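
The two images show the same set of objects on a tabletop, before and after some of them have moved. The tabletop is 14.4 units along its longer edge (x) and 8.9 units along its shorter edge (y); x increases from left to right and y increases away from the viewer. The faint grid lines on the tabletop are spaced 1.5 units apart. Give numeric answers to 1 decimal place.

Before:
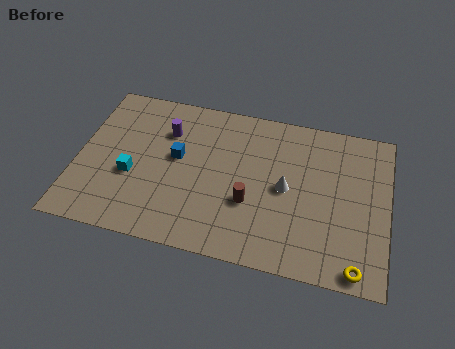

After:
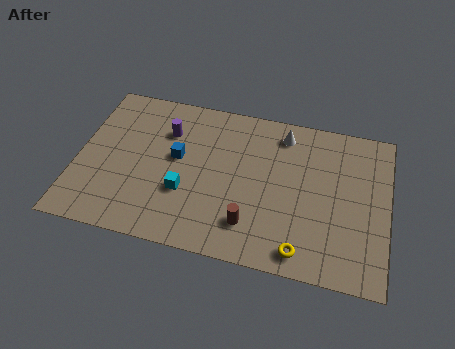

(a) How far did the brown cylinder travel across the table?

1.2

The brown cylinder moved from about (8.1, 3.2) to (8.2, 2.0), a distance of √(0.1² + 1.2²) ≈ 1.2.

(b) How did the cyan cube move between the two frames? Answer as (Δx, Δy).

(2.5, -0.4)

The cyan cube started near (2.6, 3.5) and ended near (5.1, 3.1).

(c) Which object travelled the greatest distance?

the white cone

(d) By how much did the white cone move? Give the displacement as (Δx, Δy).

(-0.3, 3.1)

The white cone was at about (9.7, 4.4) and moved to about (9.4, 7.5).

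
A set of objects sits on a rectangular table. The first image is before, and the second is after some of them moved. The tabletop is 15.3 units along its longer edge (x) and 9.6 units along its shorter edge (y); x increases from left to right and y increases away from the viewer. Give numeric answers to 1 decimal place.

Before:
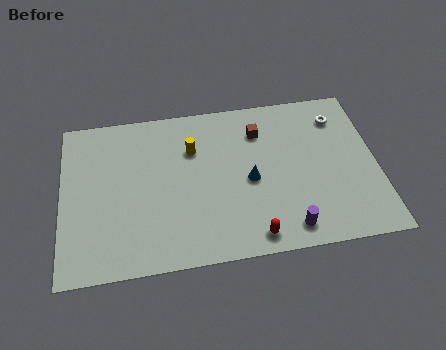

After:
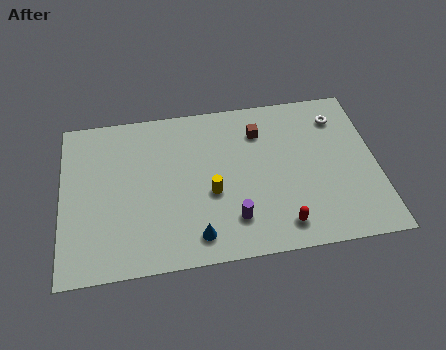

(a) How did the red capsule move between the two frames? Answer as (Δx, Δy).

(1.4, 0.4)

The red capsule was at about (9.1, 1.1) and moved to about (10.5, 1.5).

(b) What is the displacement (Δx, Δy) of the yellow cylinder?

(0.8, -2.8)

From the two frames, the yellow cylinder sits at roughly (6.4, 6.7) before and (7.2, 3.9) after.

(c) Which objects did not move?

the brown cube and the white torus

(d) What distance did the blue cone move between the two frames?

4.0

The blue cone moved from about (9.1, 4.4) to (6.4, 1.5), a distance of √(2.7² + 2.9²) ≈ 4.0.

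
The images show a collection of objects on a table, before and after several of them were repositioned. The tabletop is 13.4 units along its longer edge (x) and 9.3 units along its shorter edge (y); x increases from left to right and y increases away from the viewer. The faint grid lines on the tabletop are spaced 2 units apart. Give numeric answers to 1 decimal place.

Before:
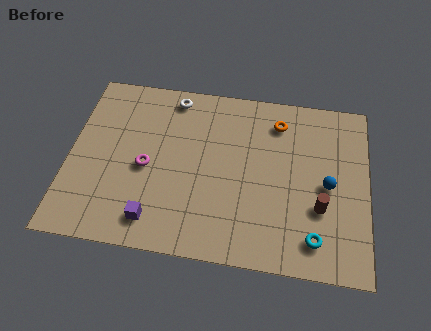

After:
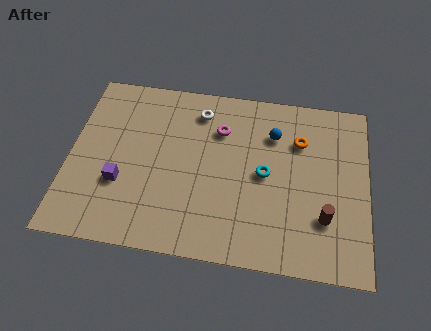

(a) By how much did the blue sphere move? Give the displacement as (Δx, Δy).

(-2.5, 2.4)

The blue sphere was at about (11.6, 4.4) and moved to about (9.1, 6.8).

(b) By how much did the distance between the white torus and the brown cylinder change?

-0.8

They were about 8.4 units apart before and 7.6 after — 0.8 units closer together.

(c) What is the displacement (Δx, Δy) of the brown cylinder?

(0.2, -0.5)

The brown cylinder was at about (11.3, 3.2) and moved to about (11.5, 2.7).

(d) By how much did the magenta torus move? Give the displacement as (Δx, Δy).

(3.2, 2.5)

The magenta torus started near (3.5, 4.2) and ended near (6.7, 6.7).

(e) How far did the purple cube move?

2.3

From (4.0, 1.5) to (2.4, 3.2), the purple cube covered √(1.6² + 1.7²) ≈ 2.3 units.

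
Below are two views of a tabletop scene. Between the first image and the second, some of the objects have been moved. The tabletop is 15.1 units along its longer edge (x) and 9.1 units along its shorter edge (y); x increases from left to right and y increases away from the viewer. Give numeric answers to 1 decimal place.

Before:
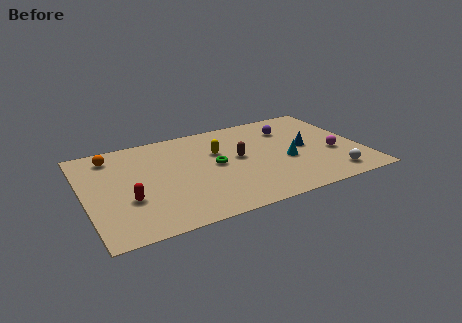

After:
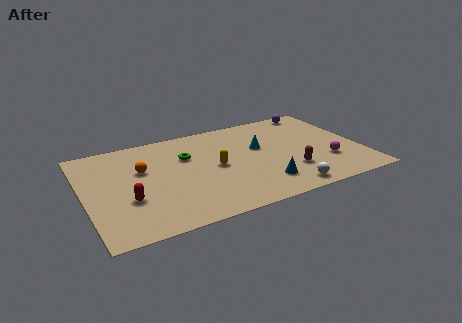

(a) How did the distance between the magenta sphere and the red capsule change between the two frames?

-0.4

The distance was about 11.3 in the first image and 10.9 in the second, so they moved 0.4 units closer together.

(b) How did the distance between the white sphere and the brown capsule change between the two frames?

-4.2

Before: roughly 5.9 units apart; after: 1.7. That's 4.2 units closer together.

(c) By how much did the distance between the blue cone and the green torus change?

+0.5

The distance was about 5.0 in the first image and 5.5 in the second, so they moved 0.5 units further apart.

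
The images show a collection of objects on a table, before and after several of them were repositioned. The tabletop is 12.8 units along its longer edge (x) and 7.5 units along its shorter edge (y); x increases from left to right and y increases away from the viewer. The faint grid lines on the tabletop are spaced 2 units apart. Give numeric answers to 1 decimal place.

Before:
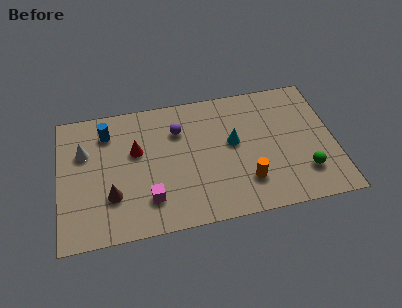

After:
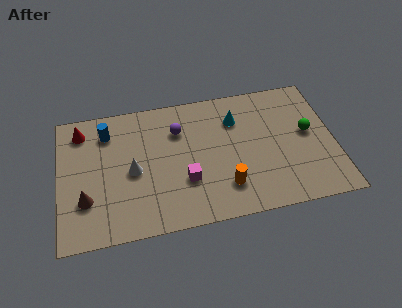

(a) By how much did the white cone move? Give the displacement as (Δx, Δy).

(2.2, -1.5)

From the two frames, the white cone sits at roughly (1.2, 5.0) before and (3.4, 3.5) after.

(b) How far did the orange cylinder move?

1.0

The orange cylinder moved from about (8.6, 1.9) to (7.6, 1.8), a distance of √(1.0² + 0.1²) ≈ 1.0.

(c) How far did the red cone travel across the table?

3.0

From (3.6, 4.6) to (1.1, 6.2), the red cone covered √(2.5² + 1.6²) ≈ 3.0 units.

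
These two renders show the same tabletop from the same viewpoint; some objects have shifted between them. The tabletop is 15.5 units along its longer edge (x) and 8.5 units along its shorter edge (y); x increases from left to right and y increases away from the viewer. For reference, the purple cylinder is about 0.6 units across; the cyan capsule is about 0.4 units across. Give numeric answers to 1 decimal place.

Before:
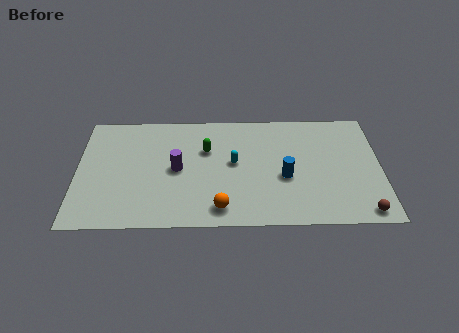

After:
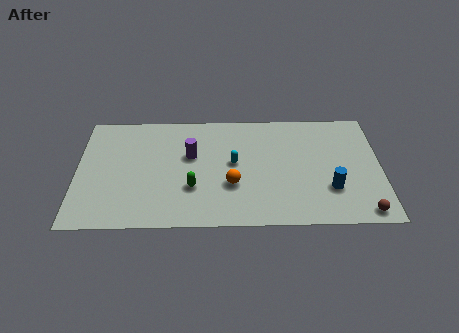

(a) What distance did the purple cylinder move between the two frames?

1.2

The purple cylinder was near (5.1, 4.2) before and (5.8, 5.2) after, so it travelled √(0.7² + 1.0²) ≈ 1.2 units.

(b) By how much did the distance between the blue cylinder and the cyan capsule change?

+2.5

Before: roughly 2.8 units apart; after: 5.3. That's 2.5 units further apart.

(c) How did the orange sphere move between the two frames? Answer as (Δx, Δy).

(0.6, 1.7)

The orange sphere was at about (7.3, 1.3) and moved to about (7.9, 3.0).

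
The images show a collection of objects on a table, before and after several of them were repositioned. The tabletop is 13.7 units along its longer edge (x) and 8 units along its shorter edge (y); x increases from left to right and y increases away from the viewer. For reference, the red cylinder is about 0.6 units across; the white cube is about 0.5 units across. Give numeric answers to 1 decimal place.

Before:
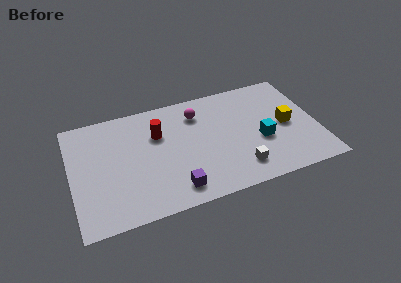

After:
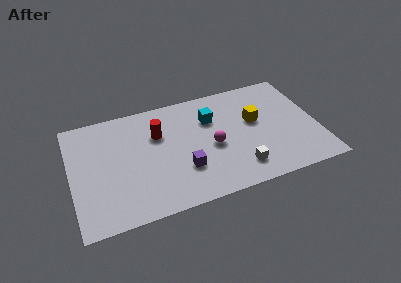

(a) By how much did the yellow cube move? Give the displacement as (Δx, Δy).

(-1.7, 0.8)

The yellow cube started near (12.0, 3.9) and ended near (10.3, 4.7).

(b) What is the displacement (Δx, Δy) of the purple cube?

(0.6, 1.2)

The purple cube was at about (5.5, 1.3) and moved to about (6.1, 2.5).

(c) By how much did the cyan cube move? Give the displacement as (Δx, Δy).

(-2.6, 2.4)

The cyan cube started near (10.5, 3.2) and ended near (7.9, 5.6).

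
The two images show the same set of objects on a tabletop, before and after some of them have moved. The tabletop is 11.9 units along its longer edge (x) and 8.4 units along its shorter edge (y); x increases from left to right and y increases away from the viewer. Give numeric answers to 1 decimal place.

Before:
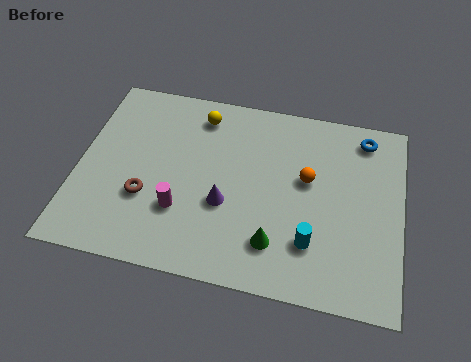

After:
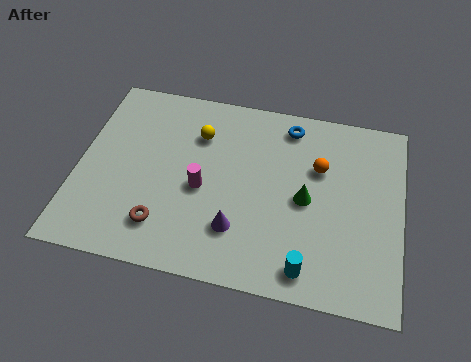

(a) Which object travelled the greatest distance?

the blue torus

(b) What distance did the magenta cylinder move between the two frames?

1.3

The magenta cylinder was near (3.9, 2.6) before and (4.6, 3.7) after, so it travelled √(0.7² + 1.1²) ≈ 1.3 units.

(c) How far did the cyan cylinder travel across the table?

1.1

The cyan cylinder moved from about (8.7, 2.2) to (8.6, 1.1), a distance of √(0.1² + 1.1²) ≈ 1.1.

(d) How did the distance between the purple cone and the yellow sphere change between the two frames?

+0.3

Before: roughly 4.0 units apart; after: 4.3. That's 0.3 units further apart.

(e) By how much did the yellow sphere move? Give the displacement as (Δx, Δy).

(0.0, -0.9)

From the two frames, the yellow sphere sits at roughly (4.3, 7.0) before and (4.3, 6.1) after.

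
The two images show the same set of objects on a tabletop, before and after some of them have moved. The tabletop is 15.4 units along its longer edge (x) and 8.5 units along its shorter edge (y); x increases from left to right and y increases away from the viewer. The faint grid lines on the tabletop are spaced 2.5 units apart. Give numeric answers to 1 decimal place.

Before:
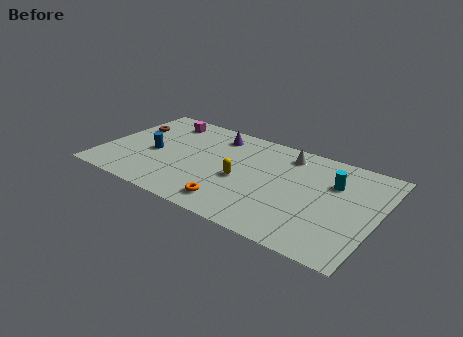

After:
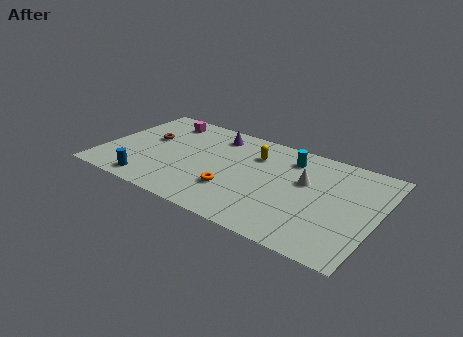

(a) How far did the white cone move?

2.3

From (10.0, 7.1) to (11.3, 5.2), the white cone covered √(1.3² + 1.9²) ≈ 2.3 units.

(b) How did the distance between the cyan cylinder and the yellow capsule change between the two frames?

-3.3

They were about 5.3 units apart before and 2.0 after — 3.3 units closer together.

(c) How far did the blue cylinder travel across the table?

2.7

From (2.8, 3.8) to (3.1, 1.1), the blue cylinder covered √(0.3² + 2.7²) ≈ 2.7 units.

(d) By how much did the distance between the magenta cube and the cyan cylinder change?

-2.7

They were about 10.1 units apart before and 7.4 after — 2.7 units closer together.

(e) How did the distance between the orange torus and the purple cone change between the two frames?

-1.2

Before: roughly 5.9 units apart; after: 4.7. That's 1.2 units closer together.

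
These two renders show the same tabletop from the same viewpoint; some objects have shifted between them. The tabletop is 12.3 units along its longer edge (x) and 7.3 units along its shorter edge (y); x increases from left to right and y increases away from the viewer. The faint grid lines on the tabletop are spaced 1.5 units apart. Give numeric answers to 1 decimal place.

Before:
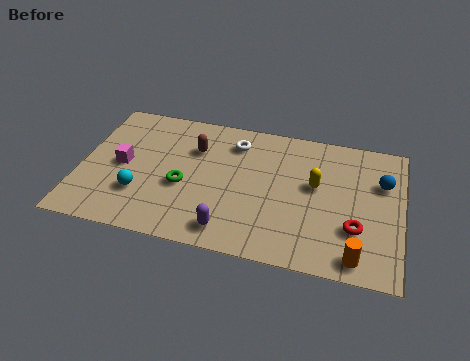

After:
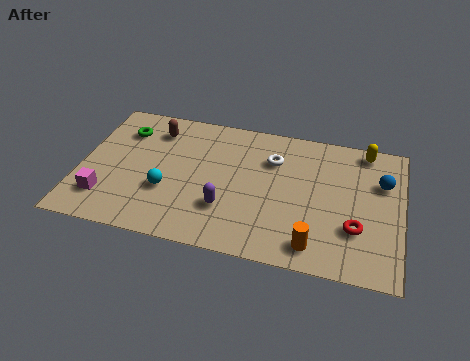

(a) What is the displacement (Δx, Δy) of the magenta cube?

(-0.5, -1.9)

From the two frames, the magenta cube sits at roughly (1.6, 3.6) before and (1.1, 1.7) after.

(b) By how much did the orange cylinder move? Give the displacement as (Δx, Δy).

(-1.6, 0.2)

The orange cylinder was at about (10.7, 0.9) and moved to about (9.1, 1.1).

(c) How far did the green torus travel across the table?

3.5

The green torus moved from about (4.0, 3.0) to (1.5, 5.5), a distance of √(2.5² + 2.5²) ≈ 3.5.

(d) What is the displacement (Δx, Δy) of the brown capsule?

(-1.6, 0.7)

The brown capsule started near (4.3, 5.1) and ended near (2.7, 5.8).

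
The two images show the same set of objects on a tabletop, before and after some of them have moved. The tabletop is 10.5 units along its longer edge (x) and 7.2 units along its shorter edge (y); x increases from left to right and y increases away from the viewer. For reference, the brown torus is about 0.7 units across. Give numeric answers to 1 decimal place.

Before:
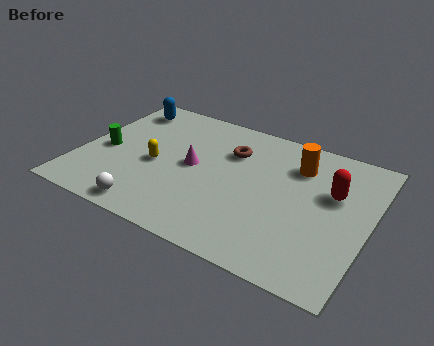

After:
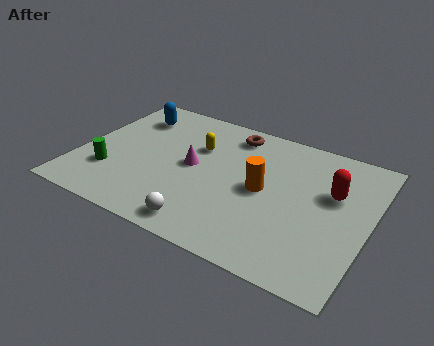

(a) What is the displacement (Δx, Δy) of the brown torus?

(-0.1, 1.0)

The brown torus started near (5.3, 5.1) and ended near (5.2, 6.1).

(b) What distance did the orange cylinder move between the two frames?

2.1

The orange cylinder was near (7.7, 5.4) before and (6.7, 3.6) after, so it travelled √(1.0² + 1.8²) ≈ 2.1 units.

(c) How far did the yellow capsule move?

2.1

The yellow capsule was near (2.8, 3.2) before and (4.1, 4.8) after, so it travelled √(1.3² + 1.6²) ≈ 2.1 units.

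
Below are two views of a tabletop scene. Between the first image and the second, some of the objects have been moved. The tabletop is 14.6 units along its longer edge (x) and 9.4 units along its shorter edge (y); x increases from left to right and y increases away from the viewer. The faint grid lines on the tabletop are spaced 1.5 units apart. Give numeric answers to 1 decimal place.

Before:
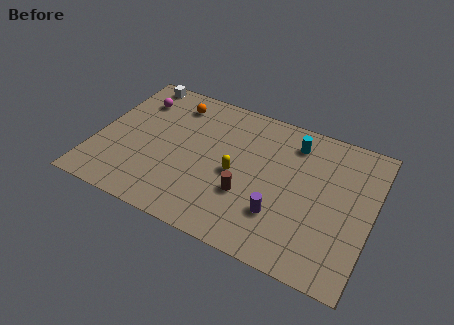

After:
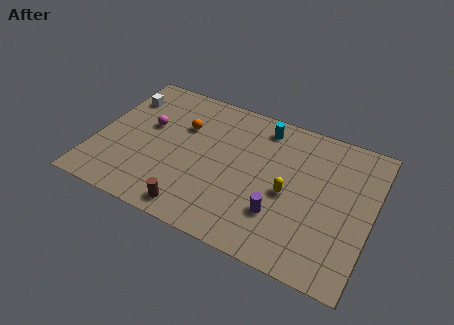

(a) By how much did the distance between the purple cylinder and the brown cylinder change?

+2.7

The distance was about 1.9 in the first image and 4.6 in the second, so they moved 2.7 units further apart.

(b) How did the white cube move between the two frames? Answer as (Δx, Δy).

(-0.5, -1.5)

The white cube was at about (1.5, 8.6) and moved to about (1.0, 7.1).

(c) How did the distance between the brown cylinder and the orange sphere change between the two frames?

-1.0

The distance was about 6.4 in the first image and 5.4 in the second, so they moved 1.0 units closer together.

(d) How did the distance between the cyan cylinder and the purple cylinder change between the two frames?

+0.6

Before: roughly 4.9 units apart; after: 5.5. That's 0.6 units further apart.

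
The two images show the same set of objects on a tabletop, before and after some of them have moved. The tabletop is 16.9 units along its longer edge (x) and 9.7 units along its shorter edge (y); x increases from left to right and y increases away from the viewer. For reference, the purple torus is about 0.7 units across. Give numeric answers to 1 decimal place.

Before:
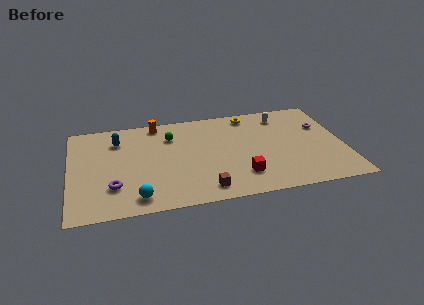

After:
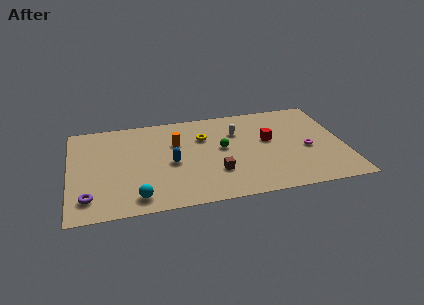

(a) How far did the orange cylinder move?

2.5

The orange cylinder moved from about (5.5, 8.7) to (6.6, 6.4), a distance of √(1.1² + 2.3²) ≈ 2.5.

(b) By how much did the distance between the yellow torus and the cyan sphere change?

-3.4

They were about 10.2 units apart before and 6.8 after — 3.4 units closer together.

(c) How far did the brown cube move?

1.7

From (8.1, 1.4) to (8.9, 2.9), the brown cube covered √(0.8² + 1.5²) ≈ 1.7 units.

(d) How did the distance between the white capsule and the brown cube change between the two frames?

-4.2

They were about 8.4 units apart before and 4.2 after — 4.2 units closer together.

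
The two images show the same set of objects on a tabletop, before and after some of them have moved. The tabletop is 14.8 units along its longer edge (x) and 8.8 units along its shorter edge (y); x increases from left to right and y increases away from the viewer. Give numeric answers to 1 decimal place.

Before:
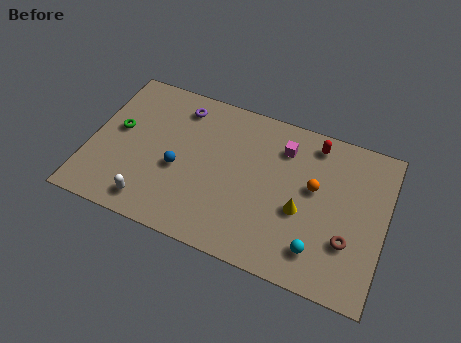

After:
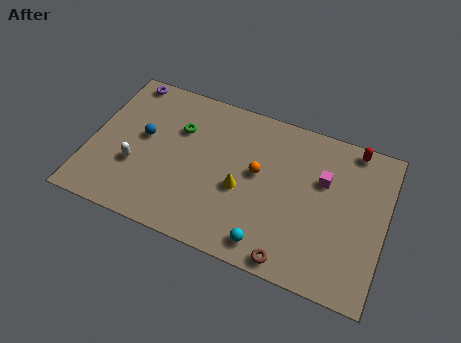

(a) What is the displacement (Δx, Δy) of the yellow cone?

(-3.0, 0.1)

The yellow cone started near (10.7, 3.6) and ended near (7.7, 3.7).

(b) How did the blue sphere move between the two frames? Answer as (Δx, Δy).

(-1.9, 1.2)

The blue sphere was at about (4.5, 3.7) and moved to about (2.6, 4.9).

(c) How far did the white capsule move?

2.1

From (3.4, 1.3) to (2.4, 3.1), the white capsule covered √(1.0² + 1.8²) ≈ 2.1 units.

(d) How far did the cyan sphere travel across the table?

2.5

The cyan sphere moved from about (11.7, 1.8) to (9.3, 1.2), a distance of √(2.4² + 0.6²) ≈ 2.5.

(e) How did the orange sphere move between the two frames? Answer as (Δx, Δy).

(-2.8, -0.2)

The orange sphere was at about (11.2, 5.1) and moved to about (8.4, 4.9).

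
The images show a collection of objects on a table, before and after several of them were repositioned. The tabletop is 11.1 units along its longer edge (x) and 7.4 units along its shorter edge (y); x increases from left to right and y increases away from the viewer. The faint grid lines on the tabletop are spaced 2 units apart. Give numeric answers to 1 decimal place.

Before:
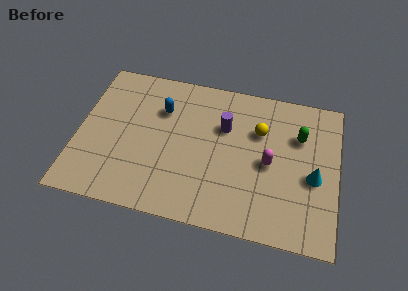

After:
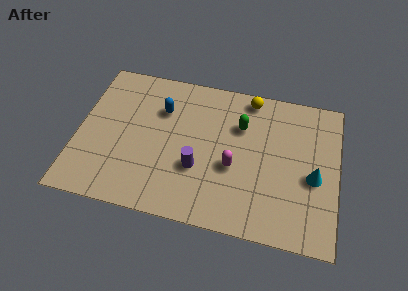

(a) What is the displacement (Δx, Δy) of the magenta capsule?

(-1.5, -0.5)

The magenta capsule was at about (8.2, 3.5) and moved to about (6.7, 3.0).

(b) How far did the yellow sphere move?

1.7

The yellow sphere was near (7.7, 5.0) before and (7.2, 6.6) after, so it travelled √(0.5² + 1.6²) ≈ 1.7 units.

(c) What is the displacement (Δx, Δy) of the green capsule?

(-2.5, 0.0)

The green capsule started near (9.4, 5.1) and ended near (6.9, 5.1).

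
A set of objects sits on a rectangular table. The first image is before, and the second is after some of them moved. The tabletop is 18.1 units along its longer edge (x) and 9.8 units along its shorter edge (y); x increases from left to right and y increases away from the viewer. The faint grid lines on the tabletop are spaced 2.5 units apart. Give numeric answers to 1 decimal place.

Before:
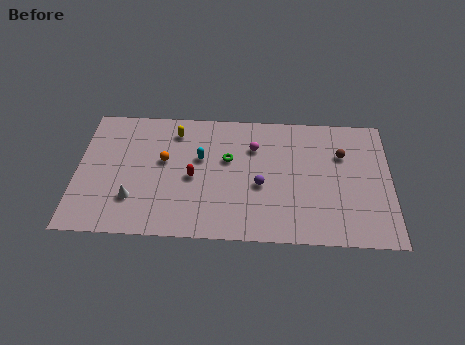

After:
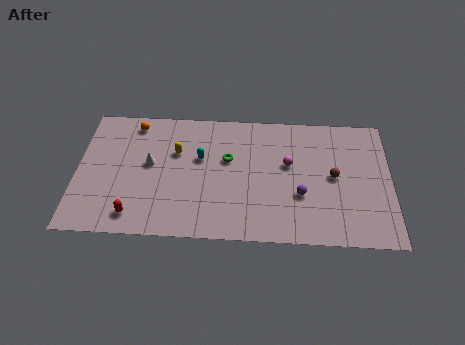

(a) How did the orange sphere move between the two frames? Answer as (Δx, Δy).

(-1.8, 2.8)

From the two frames, the orange sphere sits at roughly (5.0, 5.7) before and (3.2, 8.5) after.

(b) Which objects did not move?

the green torus and the cyan capsule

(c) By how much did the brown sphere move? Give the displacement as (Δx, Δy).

(-0.5, -1.7)

The brown sphere started near (15.3, 6.7) and ended near (14.8, 5.0).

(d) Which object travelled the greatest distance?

the red capsule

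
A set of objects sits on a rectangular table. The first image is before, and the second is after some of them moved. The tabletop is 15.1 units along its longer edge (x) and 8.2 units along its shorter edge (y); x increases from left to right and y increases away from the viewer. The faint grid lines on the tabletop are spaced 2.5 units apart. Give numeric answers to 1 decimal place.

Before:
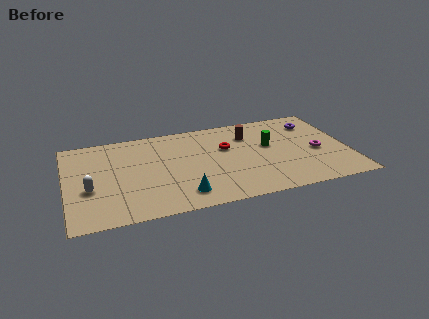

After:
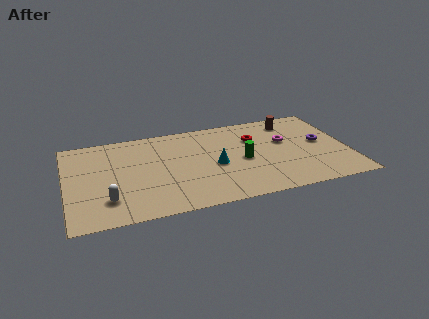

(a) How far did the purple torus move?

2.0

From (13.5, 6.4) to (13.7, 4.4), the purple torus covered √(0.2² + 2.0²) ≈ 2.0 units.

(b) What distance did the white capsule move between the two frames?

1.5

From (1.2, 3.2) to (2.1, 2.0), the white capsule covered √(0.9² + 1.2²) ≈ 1.5 units.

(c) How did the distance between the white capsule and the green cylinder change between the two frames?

-2.3

Before: roughly 9.8 units apart; after: 7.5. That's 2.3 units closer together.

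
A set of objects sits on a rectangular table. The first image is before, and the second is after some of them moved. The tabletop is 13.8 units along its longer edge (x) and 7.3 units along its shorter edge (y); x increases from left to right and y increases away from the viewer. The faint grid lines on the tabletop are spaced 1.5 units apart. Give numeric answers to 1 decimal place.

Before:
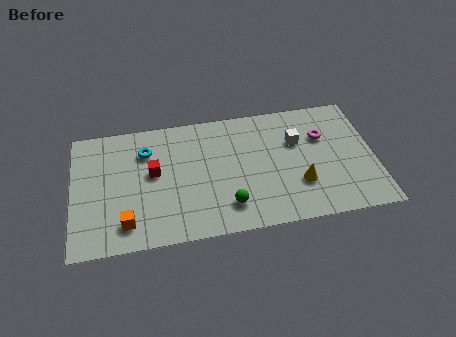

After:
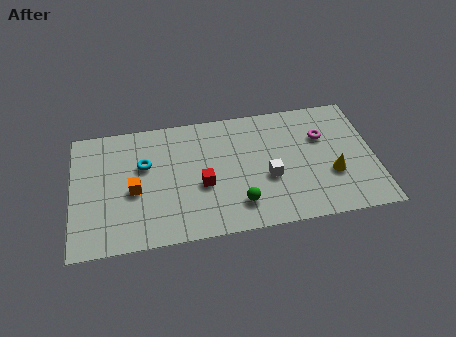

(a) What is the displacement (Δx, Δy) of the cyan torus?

(-0.1, -0.8)

The cyan torus started near (3.4, 5.4) and ended near (3.3, 4.6).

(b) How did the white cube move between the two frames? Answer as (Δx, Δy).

(-1.4, -1.9)

The white cube was at about (10.3, 4.8) and moved to about (8.9, 2.9).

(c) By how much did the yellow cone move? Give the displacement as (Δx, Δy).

(1.5, 0.3)

The yellow cone started near (10.3, 2.3) and ended near (11.8, 2.6).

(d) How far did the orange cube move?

1.8

The orange cube moved from about (2.4, 1.4) to (2.8, 3.2), a distance of √(0.4² + 1.8²) ≈ 1.8.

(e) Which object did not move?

the magenta torus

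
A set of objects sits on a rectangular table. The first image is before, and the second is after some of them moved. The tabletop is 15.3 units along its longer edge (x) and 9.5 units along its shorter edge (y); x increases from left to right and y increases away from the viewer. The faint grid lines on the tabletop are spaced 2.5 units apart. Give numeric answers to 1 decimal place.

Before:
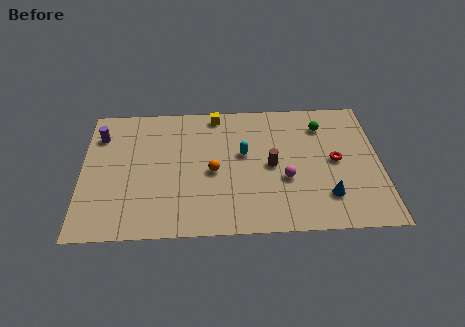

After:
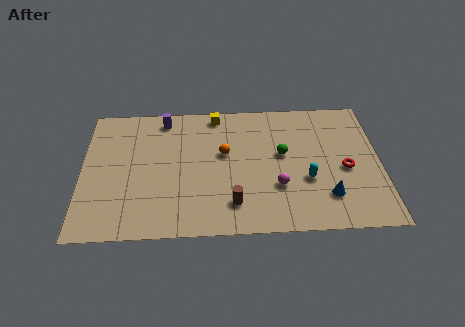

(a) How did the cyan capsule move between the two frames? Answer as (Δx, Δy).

(3.2, -2.0)

The cyan capsule was at about (8.3, 5.5) and moved to about (11.5, 3.5).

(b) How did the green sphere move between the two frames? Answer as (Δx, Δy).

(-2.1, -2.0)

The green sphere was at about (12.4, 7.4) and moved to about (10.3, 5.4).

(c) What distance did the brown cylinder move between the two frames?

3.3

The brown cylinder moved from about (9.7, 4.6) to (7.7, 2.0), a distance of √(2.0² + 2.6²) ≈ 3.3.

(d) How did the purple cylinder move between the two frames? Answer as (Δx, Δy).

(3.3, 1.1)

The purple cylinder was at about (0.9, 7.2) and moved to about (4.2, 8.3).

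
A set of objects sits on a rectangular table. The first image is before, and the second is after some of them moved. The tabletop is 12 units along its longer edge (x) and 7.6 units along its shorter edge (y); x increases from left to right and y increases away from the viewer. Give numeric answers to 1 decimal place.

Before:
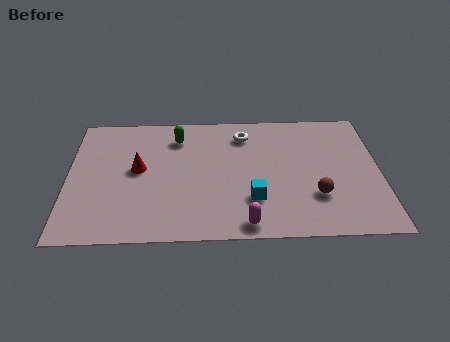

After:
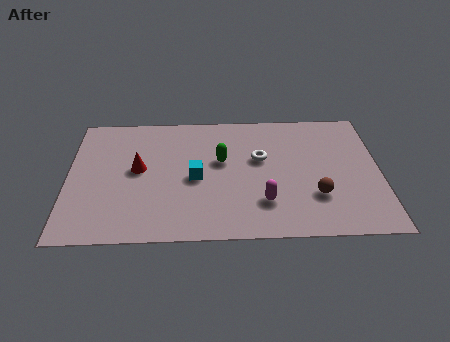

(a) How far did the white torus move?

1.6

From (6.8, 6.1) to (7.4, 4.6), the white torus covered √(0.6² + 1.5²) ≈ 1.6 units.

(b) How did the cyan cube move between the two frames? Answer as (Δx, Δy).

(-2.2, 1.3)

The cyan cube started near (7.1, 2.2) and ended near (4.9, 3.5).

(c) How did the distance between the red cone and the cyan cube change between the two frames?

-2.5

The distance was about 4.8 in the first image and 2.3 in the second, so they moved 2.5 units closer together.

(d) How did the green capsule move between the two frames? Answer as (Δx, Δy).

(1.7, -1.5)

The green capsule was at about (4.2, 6.0) and moved to about (5.9, 4.5).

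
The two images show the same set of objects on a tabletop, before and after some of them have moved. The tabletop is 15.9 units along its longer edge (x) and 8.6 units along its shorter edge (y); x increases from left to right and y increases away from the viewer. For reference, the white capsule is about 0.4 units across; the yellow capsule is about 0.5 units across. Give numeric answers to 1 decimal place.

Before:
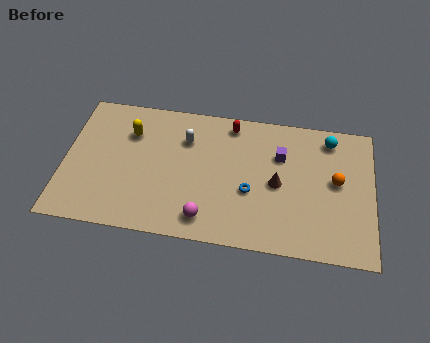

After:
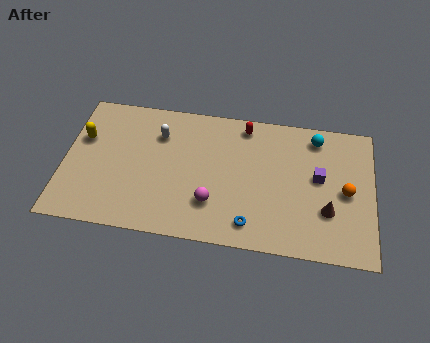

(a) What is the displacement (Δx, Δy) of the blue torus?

(0.1, -2.0)

The blue torus was at about (9.6, 3.4) and moved to about (9.7, 1.4).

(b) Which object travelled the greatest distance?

the brown cone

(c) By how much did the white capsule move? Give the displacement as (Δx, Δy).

(-1.4, 0.1)

The white capsule started near (6.2, 6.2) and ended near (4.8, 6.3).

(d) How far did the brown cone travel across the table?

2.9

The brown cone was near (11.0, 4.1) before and (13.6, 2.8) after, so it travelled √(2.6² + 1.3²) ≈ 2.9 units.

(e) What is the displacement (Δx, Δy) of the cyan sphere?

(-0.7, 0.0)

The cyan sphere started near (13.6, 7.3) and ended near (12.9, 7.3).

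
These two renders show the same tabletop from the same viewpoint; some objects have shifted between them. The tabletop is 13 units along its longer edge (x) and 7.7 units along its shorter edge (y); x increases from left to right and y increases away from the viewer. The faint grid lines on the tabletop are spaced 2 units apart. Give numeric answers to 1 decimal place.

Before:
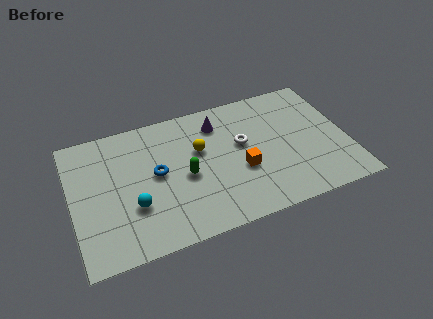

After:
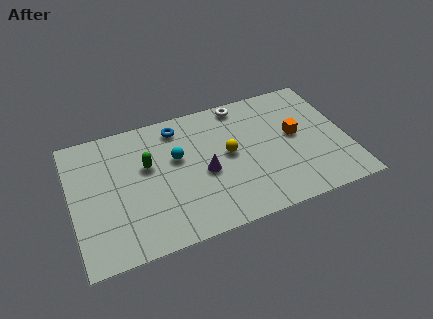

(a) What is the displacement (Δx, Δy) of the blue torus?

(1.2, 2.4)

The blue torus started near (4.0, 4.1) and ended near (5.2, 6.5).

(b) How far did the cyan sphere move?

3.0

The cyan sphere was near (2.8, 2.6) before and (5.0, 4.7) after, so it travelled √(2.2² + 2.1²) ≈ 3.0 units.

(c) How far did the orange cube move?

3.0

The orange cube was near (7.9, 3.0) before and (10.6, 4.2) after, so it travelled √(2.7² + 1.2²) ≈ 3.0 units.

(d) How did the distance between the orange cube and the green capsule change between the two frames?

+4.4

They were about 2.6 units apart before and 7.0 after — 4.4 units further apart.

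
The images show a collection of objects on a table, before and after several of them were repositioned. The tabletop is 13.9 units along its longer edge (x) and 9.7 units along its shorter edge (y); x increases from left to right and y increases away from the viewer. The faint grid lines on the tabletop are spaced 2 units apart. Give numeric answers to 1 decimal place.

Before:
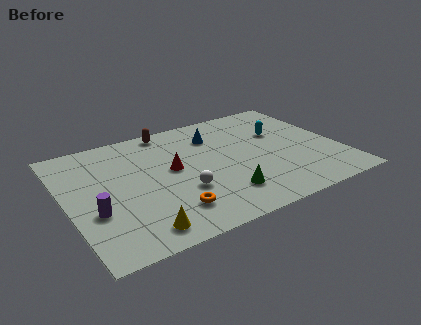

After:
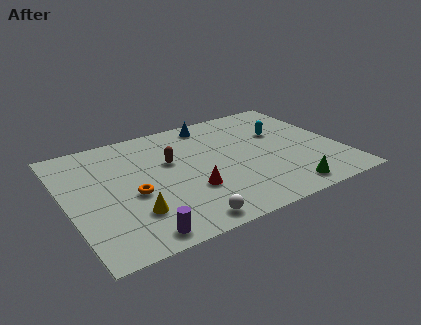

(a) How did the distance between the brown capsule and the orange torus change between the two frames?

-3.9

The distance was about 6.8 in the first image and 2.9 in the second, so they moved 3.9 units closer together.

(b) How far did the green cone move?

3.2

The green cone moved from about (7.5, 2.2) to (10.5, 1.2), a distance of √(3.0² + 1.0²) ≈ 3.2.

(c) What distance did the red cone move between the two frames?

2.2

The red cone moved from about (5.4, 5.3) to (6.0, 3.2), a distance of √(0.6² + 2.1²) ≈ 2.2.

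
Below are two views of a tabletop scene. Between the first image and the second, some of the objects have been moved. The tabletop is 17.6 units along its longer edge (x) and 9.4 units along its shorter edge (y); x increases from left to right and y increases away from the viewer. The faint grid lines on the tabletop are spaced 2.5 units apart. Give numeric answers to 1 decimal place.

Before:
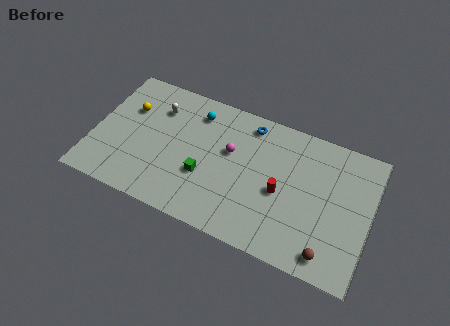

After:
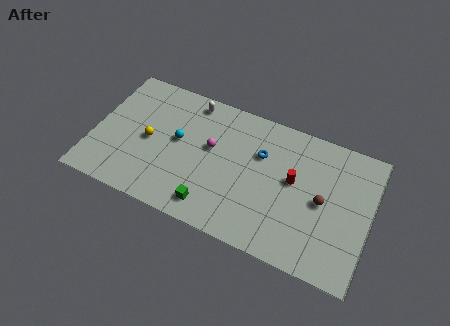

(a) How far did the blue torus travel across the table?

2.0

From (9.6, 8.1) to (10.5, 6.3), the blue torus covered √(0.9² + 1.8²) ≈ 2.0 units.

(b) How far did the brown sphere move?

3.4

The brown sphere was near (15.3, 1.3) before and (14.6, 4.6) after, so it travelled √(0.7² + 3.3²) ≈ 3.4 units.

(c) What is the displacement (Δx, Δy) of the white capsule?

(2.0, 1.3)

The white capsule was at about (3.8, 7.0) and moved to about (5.8, 8.3).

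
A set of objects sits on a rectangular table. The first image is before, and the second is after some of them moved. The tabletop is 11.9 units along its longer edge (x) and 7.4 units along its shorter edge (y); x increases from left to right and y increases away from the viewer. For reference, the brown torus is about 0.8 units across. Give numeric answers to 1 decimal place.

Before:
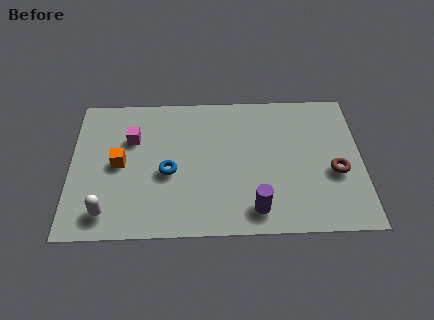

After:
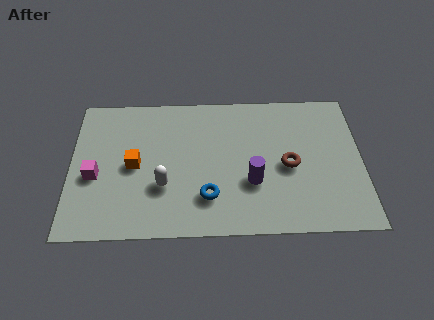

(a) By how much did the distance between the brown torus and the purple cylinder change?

-2.1

The distance was about 3.8 in the first image and 1.7 in the second, so they moved 2.1 units closer together.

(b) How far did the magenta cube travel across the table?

2.4

From (2.5, 5.0) to (1.0, 3.1), the magenta cube covered √(1.5² + 1.9²) ≈ 2.4 units.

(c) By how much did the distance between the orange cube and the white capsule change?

-0.9

Before: roughly 2.5 units apart; after: 1.6. That's 0.9 units closer together.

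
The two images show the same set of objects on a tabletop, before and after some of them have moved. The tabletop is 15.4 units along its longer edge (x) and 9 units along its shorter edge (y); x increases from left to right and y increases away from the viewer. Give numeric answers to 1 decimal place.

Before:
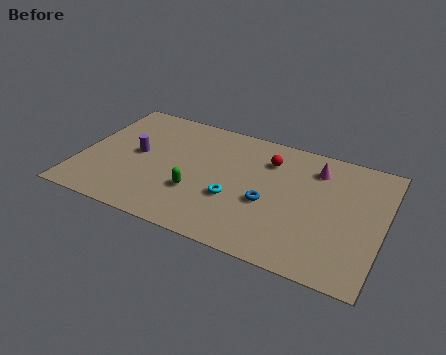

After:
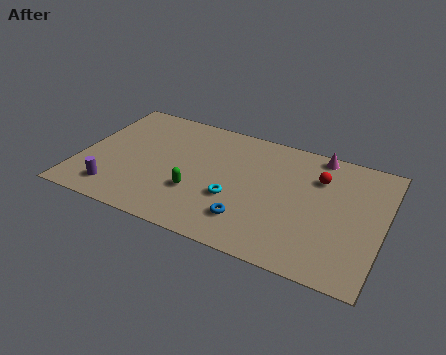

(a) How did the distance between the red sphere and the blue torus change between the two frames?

+2.3

Before: roughly 3.1 units apart; after: 5.4. That's 2.3 units further apart.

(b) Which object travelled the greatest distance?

the purple cylinder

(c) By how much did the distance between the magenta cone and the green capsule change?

+0.7

The distance was about 7.0 in the first image and 7.7 in the second, so they moved 0.7 units further apart.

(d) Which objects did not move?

the cyan torus and the green capsule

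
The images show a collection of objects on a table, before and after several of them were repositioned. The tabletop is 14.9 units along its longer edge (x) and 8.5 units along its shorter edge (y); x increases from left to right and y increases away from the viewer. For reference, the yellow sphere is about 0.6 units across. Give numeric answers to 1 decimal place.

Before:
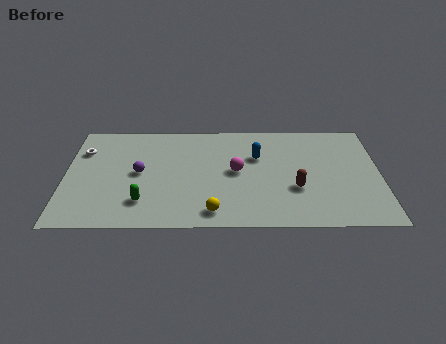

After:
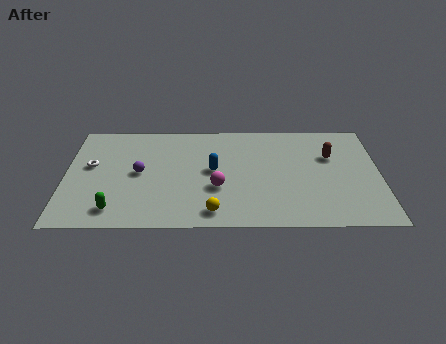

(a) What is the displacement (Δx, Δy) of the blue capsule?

(-2.1, -1.1)

The blue capsule started near (9.1, 5.6) and ended near (7.0, 4.5).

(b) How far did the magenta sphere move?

1.6

The magenta sphere moved from about (8.1, 4.4) to (7.2, 3.1), a distance of √(0.9² + 1.3²) ≈ 1.6.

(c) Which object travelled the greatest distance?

the brown capsule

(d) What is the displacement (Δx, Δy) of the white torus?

(0.4, -1.2)

The white torus was at about (0.8, 6.1) and moved to about (1.2, 4.9).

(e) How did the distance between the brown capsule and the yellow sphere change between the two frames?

+2.8

They were about 4.3 units apart before and 7.1 after — 2.8 units further apart.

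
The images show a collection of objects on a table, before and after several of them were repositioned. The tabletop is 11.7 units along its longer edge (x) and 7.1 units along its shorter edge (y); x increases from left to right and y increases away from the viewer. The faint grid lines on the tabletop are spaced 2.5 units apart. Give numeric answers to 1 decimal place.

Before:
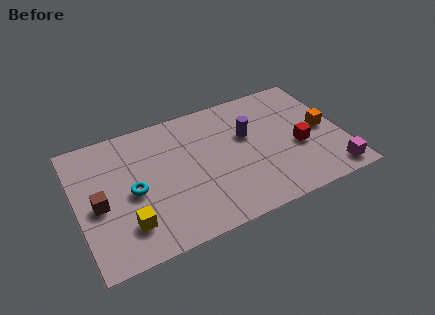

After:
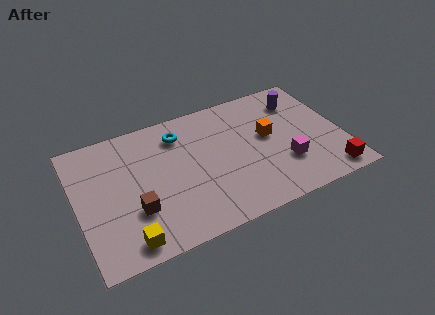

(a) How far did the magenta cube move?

2.3

The magenta cube was near (10.9, 0.9) before and (9.0, 2.2) after, so it travelled √(1.9² + 1.3²) ≈ 2.3 units.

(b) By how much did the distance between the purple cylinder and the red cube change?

+2.1

Before: roughly 2.6 units apart; after: 4.7. That's 2.1 units further apart.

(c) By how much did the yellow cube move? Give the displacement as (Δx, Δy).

(-0.1, -0.8)

The yellow cube started near (2.0, 1.7) and ended near (1.9, 0.9).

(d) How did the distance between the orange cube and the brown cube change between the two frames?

-3.7

They were about 10.0 units apart before and 6.3 after — 3.7 units closer together.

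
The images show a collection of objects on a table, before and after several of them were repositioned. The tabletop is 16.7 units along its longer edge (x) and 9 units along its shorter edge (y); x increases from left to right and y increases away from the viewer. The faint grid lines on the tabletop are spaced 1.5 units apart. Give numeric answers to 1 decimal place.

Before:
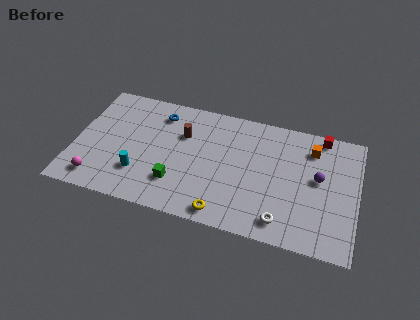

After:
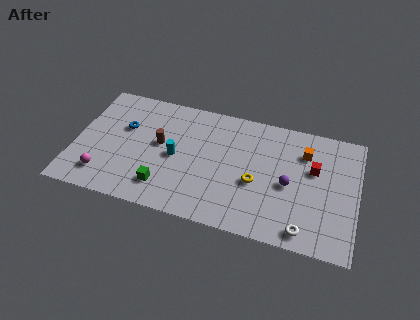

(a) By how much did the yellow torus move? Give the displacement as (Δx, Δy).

(1.7, 2.7)

The yellow torus started near (9.1, 1.0) and ended near (10.8, 3.7).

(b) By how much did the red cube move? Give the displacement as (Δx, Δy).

(-0.3, -2.6)

The red cube started near (14.4, 8.2) and ended near (14.1, 5.6).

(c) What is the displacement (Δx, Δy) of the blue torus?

(-2.0, -1.6)

The blue torus was at about (4.8, 7.3) and moved to about (2.8, 5.7).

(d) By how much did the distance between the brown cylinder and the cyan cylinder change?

-3.1

They were about 4.3 units apart before and 1.2 after — 3.1 units closer together.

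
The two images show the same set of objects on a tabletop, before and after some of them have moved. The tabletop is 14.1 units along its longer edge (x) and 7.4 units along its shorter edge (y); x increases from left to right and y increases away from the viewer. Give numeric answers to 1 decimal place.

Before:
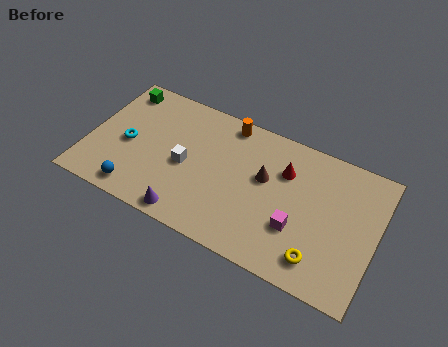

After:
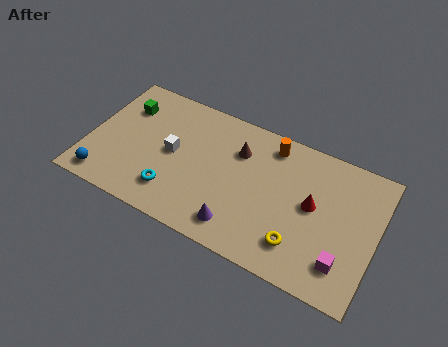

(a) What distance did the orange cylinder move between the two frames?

2.2

The orange cylinder moved from about (6.5, 6.6) to (8.7, 6.3), a distance of √(2.2² + 0.3²) ≈ 2.2.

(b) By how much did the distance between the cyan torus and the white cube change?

-0.8

The distance was about 2.9 in the first image and 2.1 in the second, so they moved 0.8 units closer together.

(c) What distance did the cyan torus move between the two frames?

3.0

The cyan torus moved from about (1.9, 3.4) to (4.4, 1.7), a distance of √(2.5² + 1.7²) ≈ 3.0.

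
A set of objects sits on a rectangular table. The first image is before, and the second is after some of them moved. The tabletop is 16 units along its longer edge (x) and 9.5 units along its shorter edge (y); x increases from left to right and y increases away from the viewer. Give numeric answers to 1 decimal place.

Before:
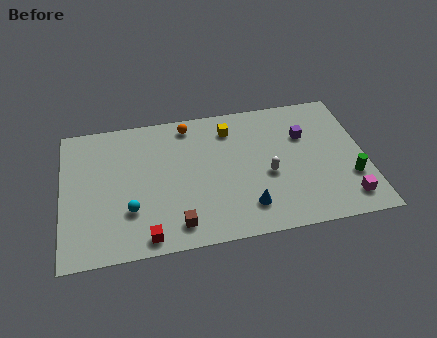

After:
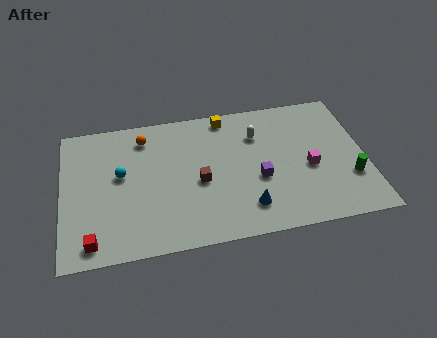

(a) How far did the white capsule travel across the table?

2.9

From (10.8, 4.0) to (10.4, 6.9), the white capsule covered √(0.4² + 2.9²) ≈ 2.9 units.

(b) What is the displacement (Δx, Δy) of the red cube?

(-2.8, 0.2)

The red cube started near (4.3, 1.0) and ended near (1.5, 1.2).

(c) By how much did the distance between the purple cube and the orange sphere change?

+0.7

Before: roughly 6.4 units apart; after: 7.1. That's 0.7 units further apart.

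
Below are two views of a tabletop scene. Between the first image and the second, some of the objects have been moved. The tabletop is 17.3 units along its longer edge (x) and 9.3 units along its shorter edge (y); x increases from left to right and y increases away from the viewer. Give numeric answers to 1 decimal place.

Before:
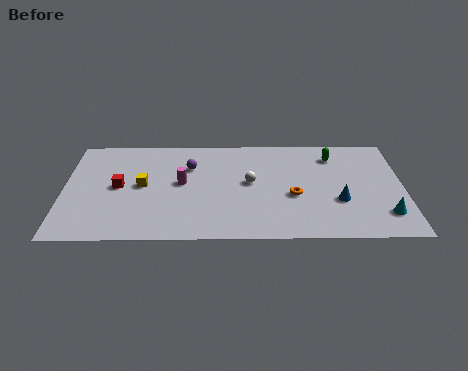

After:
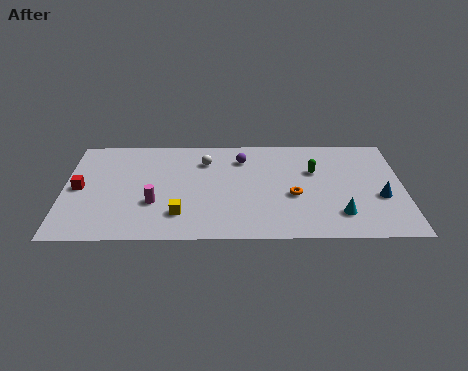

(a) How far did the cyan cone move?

2.3

The cyan cone was near (16.3, 2.1) before and (14.0, 2.1) after, so it travelled √(2.3² + 0.0²) ≈ 2.3 units.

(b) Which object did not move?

the orange torus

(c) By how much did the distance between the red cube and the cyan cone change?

-0.3

The distance was about 13.7 in the first image and 13.4 in the second, so they moved 0.3 units closer together.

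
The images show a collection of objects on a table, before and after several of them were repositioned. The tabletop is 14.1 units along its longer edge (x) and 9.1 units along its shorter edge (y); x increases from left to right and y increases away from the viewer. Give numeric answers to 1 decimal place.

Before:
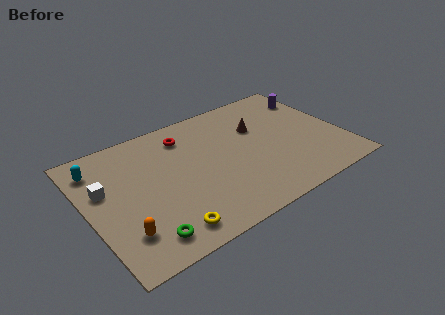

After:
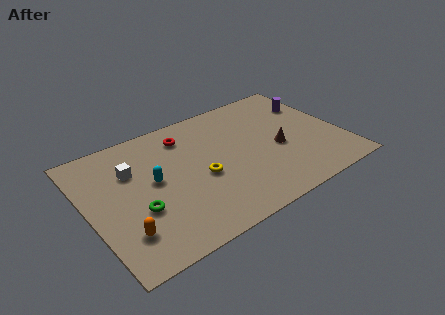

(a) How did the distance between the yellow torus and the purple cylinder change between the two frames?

-3.7

Before: roughly 11.1 units apart; after: 7.4. That's 3.7 units closer together.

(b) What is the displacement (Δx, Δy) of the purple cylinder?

(-0.2, -0.5)

The purple cylinder started near (13.2, 7.0) and ended near (13.0, 6.5).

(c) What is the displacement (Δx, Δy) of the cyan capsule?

(2.7, -2.4)

The cyan capsule was at about (0.9, 7.3) and moved to about (3.6, 4.9).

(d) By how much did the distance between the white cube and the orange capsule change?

+0.7

The distance was about 3.4 in the first image and 4.1 in the second, so they moved 0.7 units further apart.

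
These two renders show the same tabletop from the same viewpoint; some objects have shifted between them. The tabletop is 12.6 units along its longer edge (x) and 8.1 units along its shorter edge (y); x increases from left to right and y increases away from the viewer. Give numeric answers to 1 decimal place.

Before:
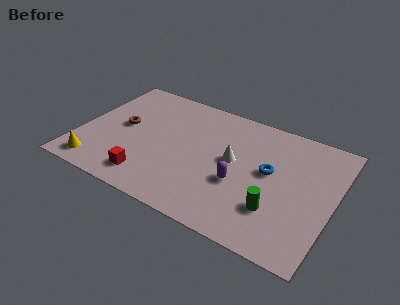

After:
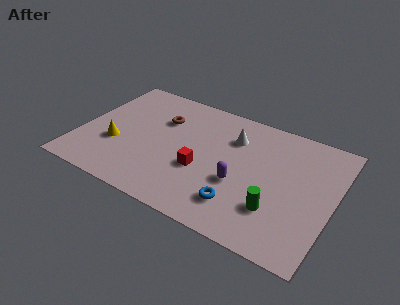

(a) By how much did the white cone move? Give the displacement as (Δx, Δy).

(-0.2, 1.5)

The white cone started near (7.6, 4.4) and ended near (7.4, 5.9).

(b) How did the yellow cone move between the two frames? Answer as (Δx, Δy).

(0.7, 1.8)

The yellow cone was at about (1.2, 1.1) and moved to about (1.9, 2.9).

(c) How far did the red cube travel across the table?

2.9

From (3.8, 1.4) to (6.2, 3.1), the red cube covered √(2.4² + 1.7²) ≈ 2.9 units.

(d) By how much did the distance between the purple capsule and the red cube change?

-2.7

The distance was about 4.6 in the first image and 1.9 in the second, so they moved 2.7 units closer together.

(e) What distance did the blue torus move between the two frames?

2.9

From (9.4, 4.5) to (8.3, 1.8), the blue torus covered √(1.1² + 2.7²) ≈ 2.9 units.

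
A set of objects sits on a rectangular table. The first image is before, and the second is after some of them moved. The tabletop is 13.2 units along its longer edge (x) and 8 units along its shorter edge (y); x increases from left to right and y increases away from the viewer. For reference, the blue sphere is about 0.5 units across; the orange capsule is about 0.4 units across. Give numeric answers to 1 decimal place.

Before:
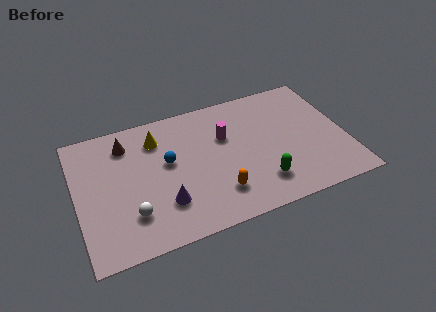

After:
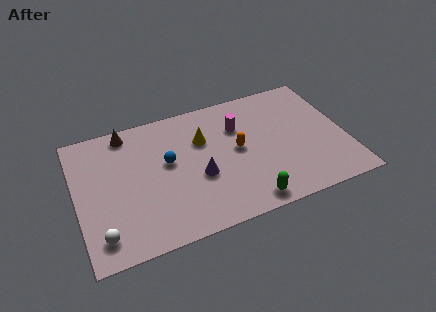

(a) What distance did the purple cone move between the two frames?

2.1

The purple cone was near (4.1, 2.2) before and (5.9, 3.2) after, so it travelled √(1.8² + 1.0²) ≈ 2.1 units.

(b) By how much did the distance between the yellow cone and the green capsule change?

-1.6

The distance was about 6.4 in the first image and 4.8 in the second, so they moved 1.6 units closer together.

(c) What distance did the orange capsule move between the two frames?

2.6

The orange capsule moved from about (6.7, 1.9) to (7.9, 4.2), a distance of √(1.2² + 2.3²) ≈ 2.6.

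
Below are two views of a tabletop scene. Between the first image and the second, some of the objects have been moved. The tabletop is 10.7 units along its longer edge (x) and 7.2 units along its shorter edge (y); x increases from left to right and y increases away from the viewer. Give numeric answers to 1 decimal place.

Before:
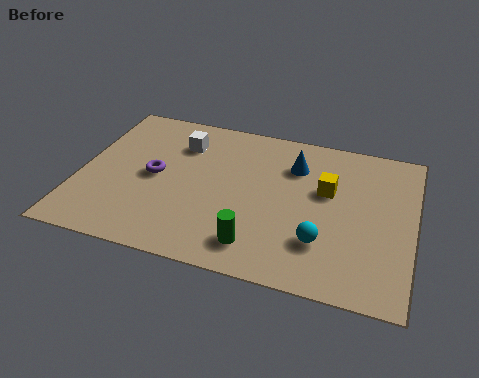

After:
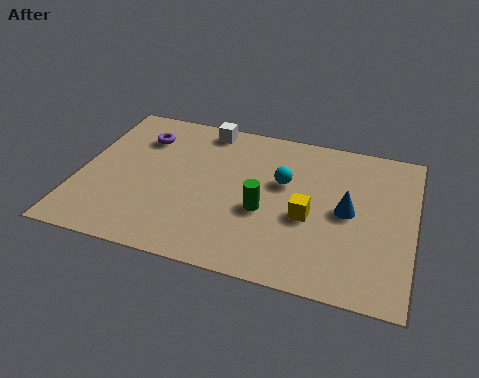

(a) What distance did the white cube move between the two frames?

1.2

From (3.1, 5.4) to (3.8, 6.4), the white cube covered √(0.7² + 1.0²) ≈ 1.2 units.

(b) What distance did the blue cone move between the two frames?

2.5

From (6.8, 5.3) to (8.6, 3.6), the blue cone covered √(1.8² + 1.7²) ≈ 2.5 units.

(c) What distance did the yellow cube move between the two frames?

1.5

The yellow cube moved from about (7.9, 4.4) to (7.4, 3.0), a distance of √(0.5² + 1.4²) ≈ 1.5.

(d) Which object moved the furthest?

the cyan sphere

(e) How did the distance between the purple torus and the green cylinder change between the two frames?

+0.7

They were about 4.2 units apart before and 4.9 after — 0.7 units further apart.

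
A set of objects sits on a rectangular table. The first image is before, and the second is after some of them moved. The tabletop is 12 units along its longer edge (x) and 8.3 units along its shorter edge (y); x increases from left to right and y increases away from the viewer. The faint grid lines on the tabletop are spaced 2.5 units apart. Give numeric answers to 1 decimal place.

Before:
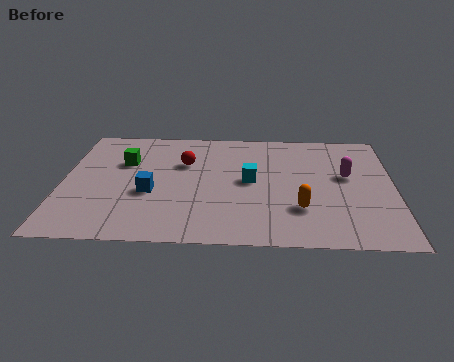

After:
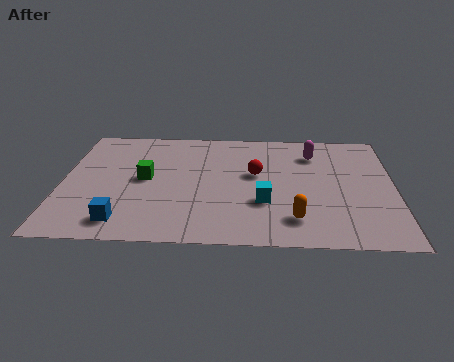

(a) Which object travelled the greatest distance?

the red sphere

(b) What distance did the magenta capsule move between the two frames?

2.0

The magenta capsule was near (10.3, 4.8) before and (9.1, 6.4) after, so it travelled √(1.2² + 1.6²) ≈ 2.0 units.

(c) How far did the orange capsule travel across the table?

0.7

From (8.6, 2.4) to (8.4, 1.7), the orange capsule covered √(0.2² + 0.7²) ≈ 0.7 units.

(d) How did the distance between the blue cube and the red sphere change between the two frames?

+3.4

The distance was about 2.5 in the first image and 5.9 in the second, so they moved 3.4 units further apart.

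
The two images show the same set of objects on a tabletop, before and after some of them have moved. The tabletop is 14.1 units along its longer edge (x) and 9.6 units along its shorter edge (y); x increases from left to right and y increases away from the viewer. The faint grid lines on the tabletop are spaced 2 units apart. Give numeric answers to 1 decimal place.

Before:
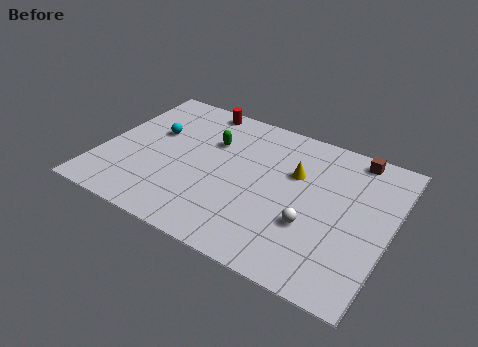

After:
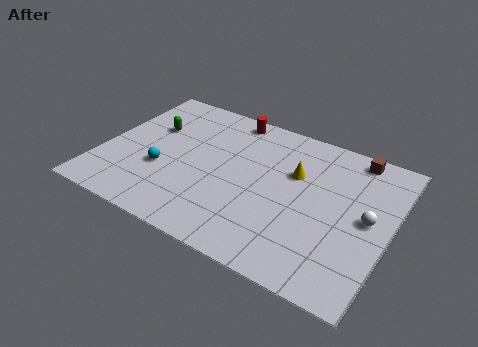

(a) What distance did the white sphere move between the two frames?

3.0

From (10.5, 3.3) to (13.0, 4.9), the white sphere covered √(2.5² + 1.6²) ≈ 3.0 units.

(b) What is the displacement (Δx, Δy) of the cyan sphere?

(0.8, -2.4)

The cyan sphere started near (2.3, 5.9) and ended near (3.1, 3.5).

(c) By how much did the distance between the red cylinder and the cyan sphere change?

+2.4

Before: roughly 3.3 units apart; after: 5.7. That's 2.4 units further apart.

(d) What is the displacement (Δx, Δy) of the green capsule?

(-3.0, -0.3)

The green capsule started near (5.1, 6.5) and ended near (2.1, 6.2).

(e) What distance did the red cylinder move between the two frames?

1.6

From (4.1, 8.7) to (5.7, 8.6), the red cylinder covered √(1.6² + 0.1²) ≈ 1.6 units.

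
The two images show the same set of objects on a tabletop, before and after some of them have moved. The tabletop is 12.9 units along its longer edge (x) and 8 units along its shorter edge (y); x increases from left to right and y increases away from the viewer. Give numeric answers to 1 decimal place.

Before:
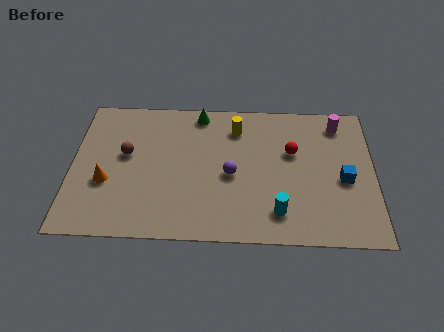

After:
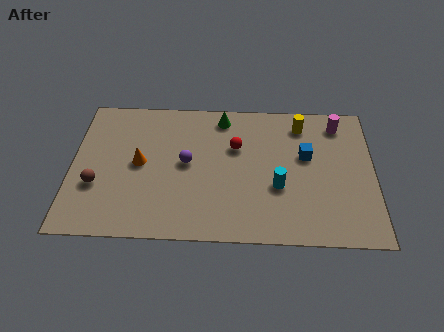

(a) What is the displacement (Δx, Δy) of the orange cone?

(1.4, 1.1)

The orange cone started near (1.5, 3.0) and ended near (2.9, 4.1).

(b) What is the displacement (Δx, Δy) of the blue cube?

(-1.6, 1.3)

From the two frames, the blue cube sits at roughly (11.6, 3.5) before and (10.0, 4.8) after.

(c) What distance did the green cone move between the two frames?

1.0

From (5.4, 7.1) to (6.4, 6.9), the green cone covered √(1.0² + 0.2²) ≈ 1.0 units.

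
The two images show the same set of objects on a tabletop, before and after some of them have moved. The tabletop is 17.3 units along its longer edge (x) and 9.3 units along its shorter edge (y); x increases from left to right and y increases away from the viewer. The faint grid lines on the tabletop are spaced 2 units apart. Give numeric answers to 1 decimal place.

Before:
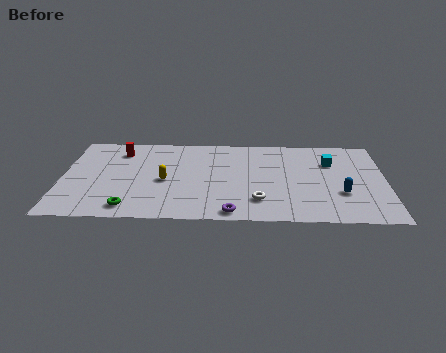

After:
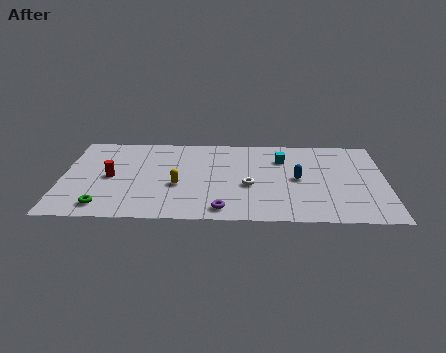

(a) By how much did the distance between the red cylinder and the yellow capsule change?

-0.4

Before: roughly 4.1 units apart; after: 3.7. That's 0.4 units closer together.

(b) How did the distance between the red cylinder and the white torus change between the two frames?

-1.7

They were about 9.1 units apart before and 7.4 after — 1.7 units closer together.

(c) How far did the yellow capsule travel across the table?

0.9

The yellow capsule was near (5.5, 4.2) before and (6.2, 3.7) after, so it travelled √(0.7² + 0.5²) ≈ 0.9 units.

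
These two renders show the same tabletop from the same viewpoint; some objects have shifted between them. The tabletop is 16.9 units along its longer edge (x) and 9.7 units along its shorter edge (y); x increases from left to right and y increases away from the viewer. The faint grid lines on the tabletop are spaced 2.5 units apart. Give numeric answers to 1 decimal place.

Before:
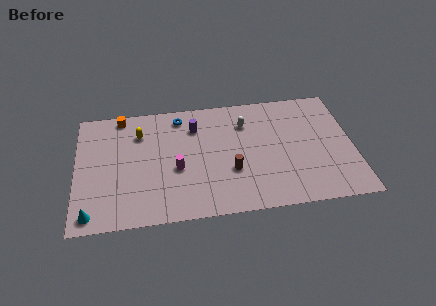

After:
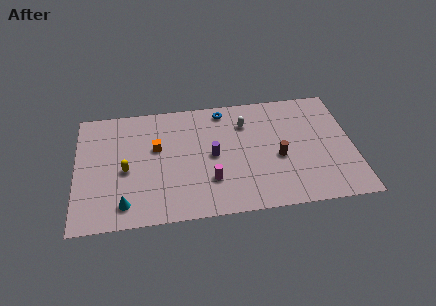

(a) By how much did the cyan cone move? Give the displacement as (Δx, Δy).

(2.0, 0.5)

The cyan cone started near (0.9, 1.1) and ended near (2.9, 1.6).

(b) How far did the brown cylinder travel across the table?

3.0

The brown cylinder moved from about (9.4, 3.4) to (12.3, 4.1), a distance of √(2.9² + 0.7²) ≈ 3.0.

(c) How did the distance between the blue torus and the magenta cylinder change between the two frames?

+1.5

Before: roughly 4.3 units apart; after: 5.8. That's 1.5 units further apart.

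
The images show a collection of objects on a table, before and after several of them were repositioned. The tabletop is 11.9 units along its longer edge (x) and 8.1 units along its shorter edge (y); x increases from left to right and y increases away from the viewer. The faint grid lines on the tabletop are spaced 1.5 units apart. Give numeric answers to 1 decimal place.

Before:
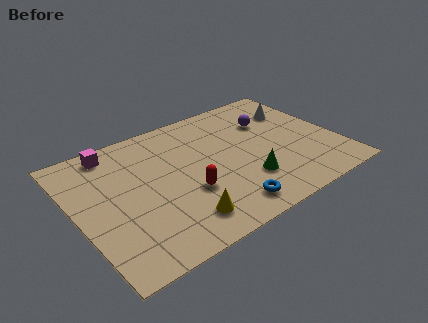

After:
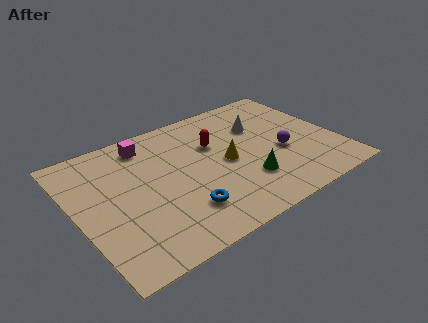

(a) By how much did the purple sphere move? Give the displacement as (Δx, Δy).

(0.1, -2.3)

The purple sphere started near (9.2, 5.6) and ended near (9.3, 3.3).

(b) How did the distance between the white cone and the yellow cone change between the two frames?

-5.1

They were about 7.6 units apart before and 2.5 after — 5.1 units closer together.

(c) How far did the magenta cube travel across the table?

1.5

From (2.1, 7.1) to (3.6, 6.8), the magenta cube covered √(1.5² + 0.3²) ≈ 1.5 units.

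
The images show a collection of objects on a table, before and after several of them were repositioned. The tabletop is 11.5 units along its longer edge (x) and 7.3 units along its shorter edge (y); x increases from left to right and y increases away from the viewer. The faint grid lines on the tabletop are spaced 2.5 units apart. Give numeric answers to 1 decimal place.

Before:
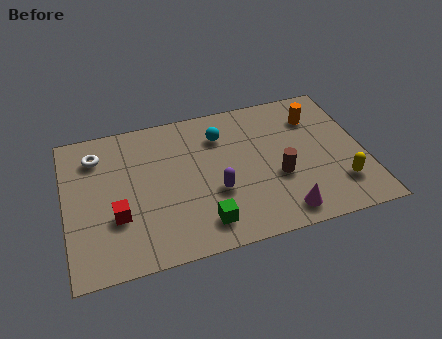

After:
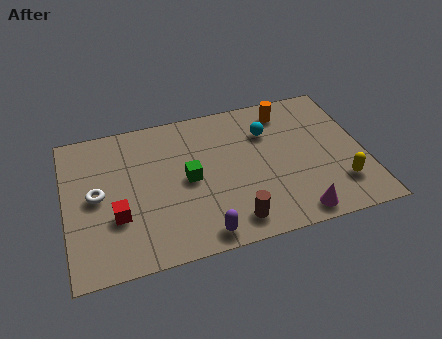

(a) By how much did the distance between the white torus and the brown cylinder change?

-1.8

Before: roughly 7.4 units apart; after: 5.6. That's 1.8 units closer together.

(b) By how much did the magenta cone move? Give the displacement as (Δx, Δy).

(0.5, -0.2)

The magenta cone started near (8.1, 1.0) and ended near (8.6, 0.8).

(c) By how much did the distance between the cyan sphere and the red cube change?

+1.4

Before: roughly 5.2 units apart; after: 6.6. That's 1.4 units further apart.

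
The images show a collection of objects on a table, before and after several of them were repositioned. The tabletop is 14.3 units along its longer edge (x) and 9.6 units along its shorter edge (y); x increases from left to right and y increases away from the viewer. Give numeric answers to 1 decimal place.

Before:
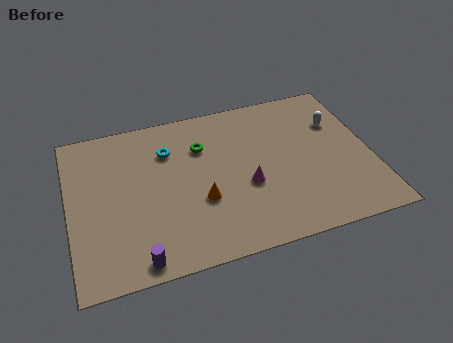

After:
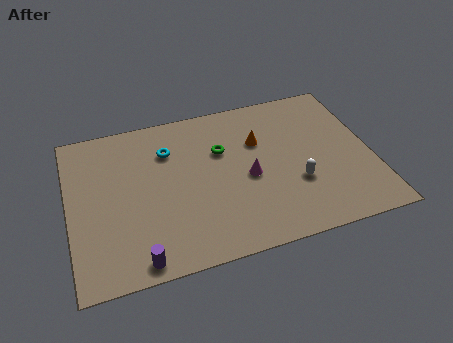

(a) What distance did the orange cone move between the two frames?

4.2

The orange cone moved from about (6.1, 3.5) to (9.1, 6.4), a distance of √(3.0² + 2.9²) ≈ 4.2.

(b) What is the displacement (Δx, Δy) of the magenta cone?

(0.1, 0.5)

The magenta cone started near (8.3, 3.8) and ended near (8.4, 4.3).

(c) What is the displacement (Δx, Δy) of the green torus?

(0.9, -0.5)

The green torus started near (6.4, 6.8) and ended near (7.3, 6.3).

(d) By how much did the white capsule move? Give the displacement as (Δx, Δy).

(-2.3, -3.3)

From the two frames, the white capsule sits at roughly (12.9, 6.6) before and (10.6, 3.3) after.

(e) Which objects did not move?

the purple cylinder and the cyan torus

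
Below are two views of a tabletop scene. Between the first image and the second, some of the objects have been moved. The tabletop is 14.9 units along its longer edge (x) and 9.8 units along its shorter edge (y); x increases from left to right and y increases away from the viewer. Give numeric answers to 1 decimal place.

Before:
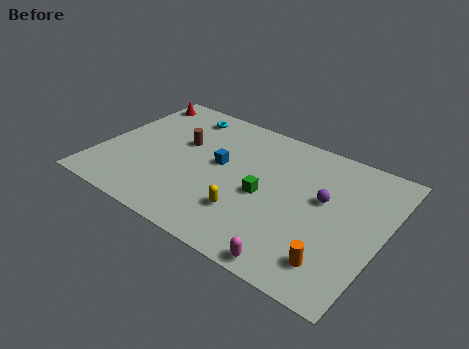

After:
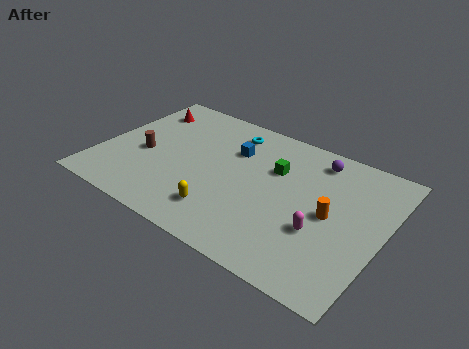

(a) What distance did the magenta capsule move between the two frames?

2.8

From (11.1, 0.8) to (11.9, 3.5), the magenta capsule covered √(0.8² + 2.7²) ≈ 2.8 units.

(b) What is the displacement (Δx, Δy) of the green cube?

(0.2, 2.1)

From the two frames, the green cube sits at roughly (8.8, 4.4) before and (9.0, 6.5) after.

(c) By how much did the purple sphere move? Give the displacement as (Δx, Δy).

(-0.8, 2.6)

From the two frames, the purple sphere sits at roughly (11.7, 5.7) before and (10.9, 8.3) after.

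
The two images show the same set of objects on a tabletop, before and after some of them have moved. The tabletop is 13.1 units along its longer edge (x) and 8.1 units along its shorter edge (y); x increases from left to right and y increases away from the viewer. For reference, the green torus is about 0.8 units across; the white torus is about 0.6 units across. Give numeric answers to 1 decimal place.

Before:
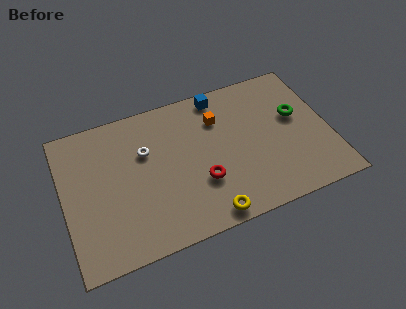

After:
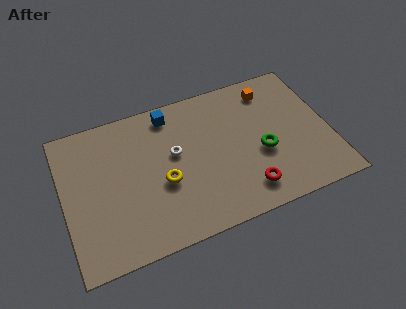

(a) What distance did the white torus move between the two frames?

1.5

The white torus moved from about (4.1, 5.3) to (5.5, 4.7), a distance of √(1.4² + 0.6²) ≈ 1.5.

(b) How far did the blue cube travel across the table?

2.5

From (8.0, 7.2) to (5.5, 7.0), the blue cube covered √(2.5² + 0.2²) ≈ 2.5 units.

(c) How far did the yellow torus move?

3.1

The yellow torus was near (6.7, 0.8) before and (4.8, 3.3) after, so it travelled √(1.9² + 2.5²) ≈ 3.1 units.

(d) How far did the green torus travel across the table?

2.4

The green torus moved from about (11.6, 4.8) to (9.7, 3.3), a distance of √(1.9² + 1.5²) ≈ 2.4.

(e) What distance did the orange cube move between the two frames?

2.8

The orange cube was near (7.8, 5.9) before and (10.5, 6.7) after, so it travelled √(2.7² + 0.8²) ≈ 2.8 units.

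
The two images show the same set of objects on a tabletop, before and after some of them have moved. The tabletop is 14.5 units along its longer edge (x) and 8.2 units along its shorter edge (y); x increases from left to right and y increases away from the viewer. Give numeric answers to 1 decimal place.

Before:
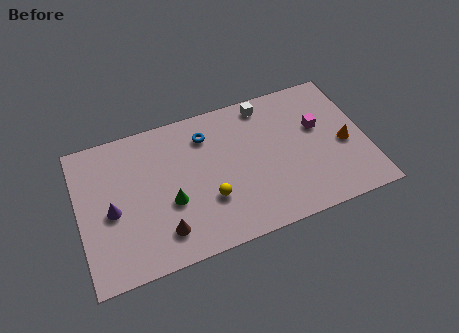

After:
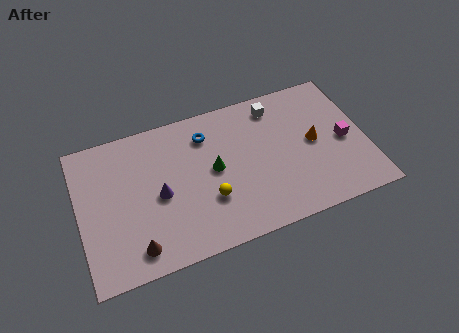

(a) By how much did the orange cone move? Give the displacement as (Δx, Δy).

(-1.5, 0.6)

From the two frames, the orange cone sits at roughly (13.4, 3.6) before and (11.9, 4.2) after.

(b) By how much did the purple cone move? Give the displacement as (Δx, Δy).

(2.4, 0.1)

From the two frames, the purple cone sits at roughly (1.6, 3.7) before and (4.0, 3.8) after.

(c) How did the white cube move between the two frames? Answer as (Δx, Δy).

(0.5, -0.3)

The white cube started near (9.7, 7.2) and ended near (10.2, 6.9).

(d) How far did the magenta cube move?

1.7

From (12.2, 5.0) to (13.4, 3.8), the magenta cube covered √(1.2² + 1.2²) ≈ 1.7 units.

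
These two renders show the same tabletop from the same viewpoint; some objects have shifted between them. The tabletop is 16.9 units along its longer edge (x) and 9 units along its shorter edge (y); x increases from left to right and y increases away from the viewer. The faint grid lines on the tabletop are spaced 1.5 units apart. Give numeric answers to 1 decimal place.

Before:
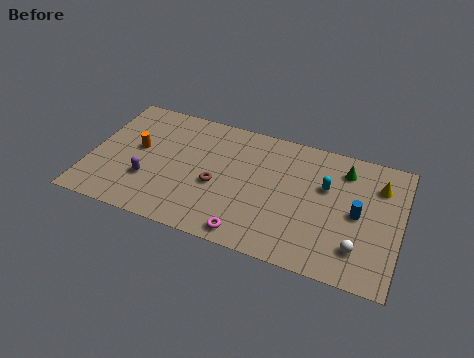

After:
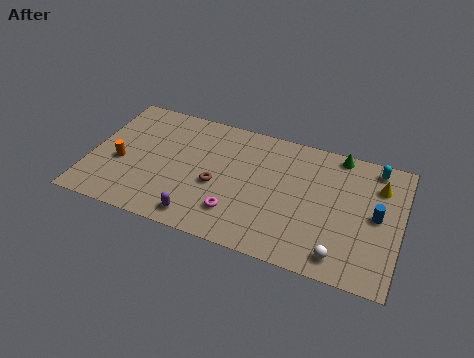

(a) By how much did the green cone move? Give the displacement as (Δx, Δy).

(-0.4, 1.0)

The green cone started near (13.7, 7.2) and ended near (13.3, 8.2).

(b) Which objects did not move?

the yellow cone and the brown torus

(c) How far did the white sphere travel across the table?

1.2

From (14.8, 2.1) to (13.9, 1.3), the white sphere covered √(0.9² + 0.8²) ≈ 1.2 units.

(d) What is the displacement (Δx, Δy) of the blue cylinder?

(1.0, 0.2)

The blue cylinder was at about (14.6, 4.4) and moved to about (15.6, 4.6).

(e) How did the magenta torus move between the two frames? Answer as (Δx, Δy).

(-0.8, 1.2)

From the two frames, the magenta torus sits at roughly (9.0, 1.0) before and (8.2, 2.2) after.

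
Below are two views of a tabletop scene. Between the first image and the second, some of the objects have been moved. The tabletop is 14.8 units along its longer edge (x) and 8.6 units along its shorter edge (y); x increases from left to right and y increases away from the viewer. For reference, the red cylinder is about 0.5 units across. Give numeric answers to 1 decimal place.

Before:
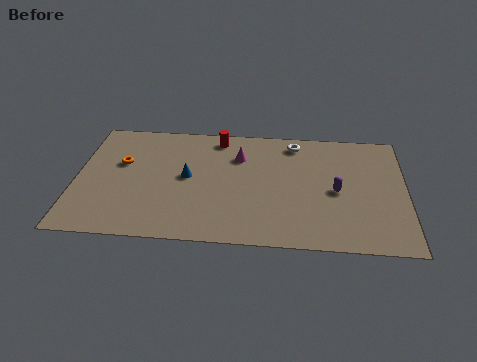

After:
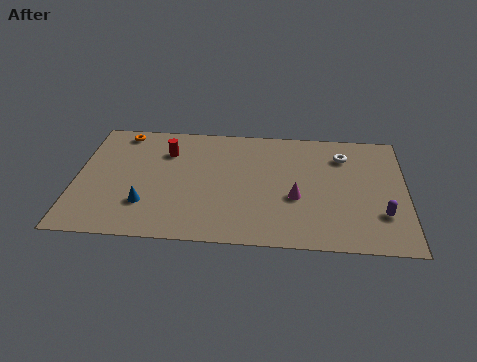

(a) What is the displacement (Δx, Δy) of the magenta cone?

(2.6, -2.8)

From the two frames, the magenta cone sits at roughly (7.3, 6.2) before and (9.9, 3.4) after.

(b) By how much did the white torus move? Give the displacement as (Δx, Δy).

(2.2, -0.8)

The white torus was at about (9.8, 7.4) and moved to about (12.0, 6.6).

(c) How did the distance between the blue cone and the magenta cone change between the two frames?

+3.9

Before: roughly 2.9 units apart; after: 6.8. That's 3.9 units further apart.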